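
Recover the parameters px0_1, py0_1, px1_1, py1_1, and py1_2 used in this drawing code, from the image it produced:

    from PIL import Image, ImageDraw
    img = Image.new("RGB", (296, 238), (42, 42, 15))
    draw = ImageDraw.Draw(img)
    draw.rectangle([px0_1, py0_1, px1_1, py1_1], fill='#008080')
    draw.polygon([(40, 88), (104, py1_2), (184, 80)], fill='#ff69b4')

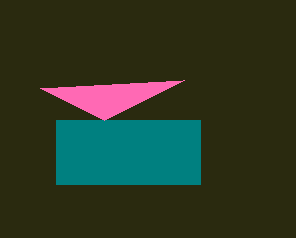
px0_1 = 56, py0_1 = 120, px1_1 = 200, py1_1 = 184, py1_2 = 120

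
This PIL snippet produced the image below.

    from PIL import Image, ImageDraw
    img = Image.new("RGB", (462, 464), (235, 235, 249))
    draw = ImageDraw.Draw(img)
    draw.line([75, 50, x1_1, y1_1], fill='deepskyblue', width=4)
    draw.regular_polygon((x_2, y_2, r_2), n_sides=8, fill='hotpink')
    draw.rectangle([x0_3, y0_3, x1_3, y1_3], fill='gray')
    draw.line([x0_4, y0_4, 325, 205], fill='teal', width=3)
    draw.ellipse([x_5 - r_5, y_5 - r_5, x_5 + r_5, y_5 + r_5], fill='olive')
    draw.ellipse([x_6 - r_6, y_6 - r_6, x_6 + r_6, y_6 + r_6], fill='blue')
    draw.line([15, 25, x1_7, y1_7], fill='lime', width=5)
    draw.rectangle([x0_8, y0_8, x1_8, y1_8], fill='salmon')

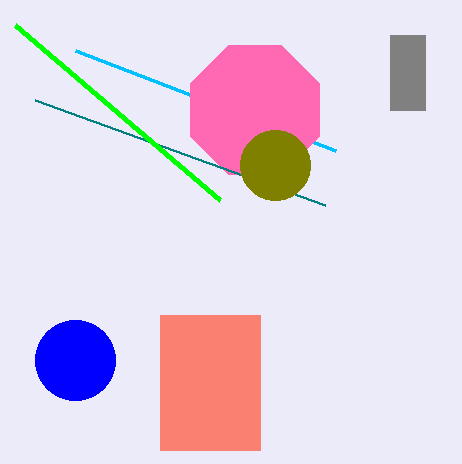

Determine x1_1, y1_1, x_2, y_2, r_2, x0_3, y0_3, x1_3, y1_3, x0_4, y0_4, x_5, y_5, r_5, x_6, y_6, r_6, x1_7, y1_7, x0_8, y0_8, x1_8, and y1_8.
x1_1 = 335, y1_1 = 150, x_2 = 255, y_2 = 110, r_2 = 70, x0_3 = 390, y0_3 = 35, x1_3 = 425, y1_3 = 110, x0_4 = 35, y0_4 = 100, x_5 = 275, y_5 = 165, r_5 = 35, x_6 = 75, y_6 = 360, r_6 = 40, x1_7 = 220, y1_7 = 200, x0_8 = 160, y0_8 = 315, x1_8 = 260, y1_8 = 450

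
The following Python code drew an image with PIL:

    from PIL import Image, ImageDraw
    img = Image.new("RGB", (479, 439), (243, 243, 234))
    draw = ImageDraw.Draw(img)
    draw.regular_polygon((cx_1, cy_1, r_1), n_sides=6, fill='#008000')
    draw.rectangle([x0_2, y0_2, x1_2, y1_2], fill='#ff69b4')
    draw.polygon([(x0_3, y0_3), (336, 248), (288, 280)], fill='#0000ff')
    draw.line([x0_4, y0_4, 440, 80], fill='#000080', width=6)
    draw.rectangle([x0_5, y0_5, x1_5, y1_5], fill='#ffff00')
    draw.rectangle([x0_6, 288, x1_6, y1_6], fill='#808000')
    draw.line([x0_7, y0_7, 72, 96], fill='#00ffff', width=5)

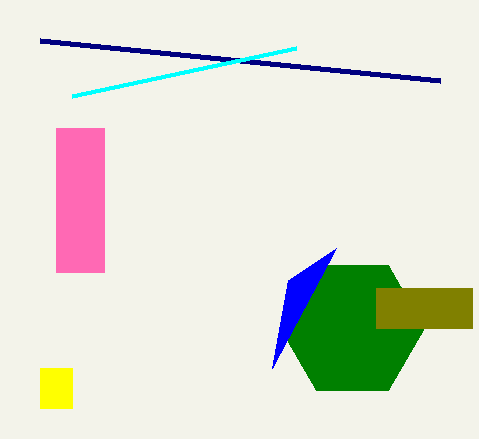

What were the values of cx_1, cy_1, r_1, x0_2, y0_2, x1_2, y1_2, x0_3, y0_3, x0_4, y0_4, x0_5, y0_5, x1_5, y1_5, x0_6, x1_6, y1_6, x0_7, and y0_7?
cx_1 = 352
cy_1 = 328
r_1 = 72
x0_2 = 56
y0_2 = 128
x1_2 = 104
y1_2 = 272
x0_3 = 272
y0_3 = 368
x0_4 = 40
y0_4 = 40
x0_5 = 40
y0_5 = 368
x1_5 = 72
y1_5 = 408
x0_6 = 376
x1_6 = 472
y1_6 = 328
x0_7 = 296
y0_7 = 48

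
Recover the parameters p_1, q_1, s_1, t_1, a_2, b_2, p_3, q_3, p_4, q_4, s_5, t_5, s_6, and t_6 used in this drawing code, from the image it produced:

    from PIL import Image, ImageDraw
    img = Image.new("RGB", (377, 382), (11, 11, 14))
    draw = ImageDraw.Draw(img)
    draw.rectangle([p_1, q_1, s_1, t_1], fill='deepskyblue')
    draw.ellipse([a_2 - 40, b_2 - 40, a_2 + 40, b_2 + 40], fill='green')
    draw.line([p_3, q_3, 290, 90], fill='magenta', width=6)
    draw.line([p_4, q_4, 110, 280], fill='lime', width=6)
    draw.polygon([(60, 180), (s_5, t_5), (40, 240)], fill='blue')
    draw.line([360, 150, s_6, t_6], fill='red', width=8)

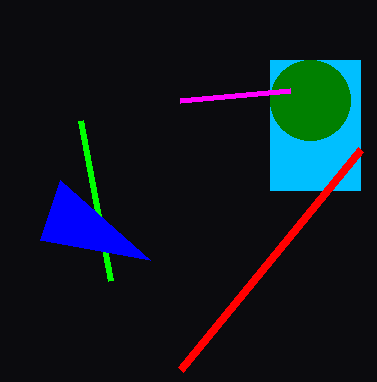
p_1 = 270
q_1 = 60
s_1 = 360
t_1 = 190
a_2 = 310
b_2 = 100
p_3 = 180
q_3 = 100
p_4 = 80
q_4 = 120
s_5 = 150
t_5 = 260
s_6 = 180
t_6 = 370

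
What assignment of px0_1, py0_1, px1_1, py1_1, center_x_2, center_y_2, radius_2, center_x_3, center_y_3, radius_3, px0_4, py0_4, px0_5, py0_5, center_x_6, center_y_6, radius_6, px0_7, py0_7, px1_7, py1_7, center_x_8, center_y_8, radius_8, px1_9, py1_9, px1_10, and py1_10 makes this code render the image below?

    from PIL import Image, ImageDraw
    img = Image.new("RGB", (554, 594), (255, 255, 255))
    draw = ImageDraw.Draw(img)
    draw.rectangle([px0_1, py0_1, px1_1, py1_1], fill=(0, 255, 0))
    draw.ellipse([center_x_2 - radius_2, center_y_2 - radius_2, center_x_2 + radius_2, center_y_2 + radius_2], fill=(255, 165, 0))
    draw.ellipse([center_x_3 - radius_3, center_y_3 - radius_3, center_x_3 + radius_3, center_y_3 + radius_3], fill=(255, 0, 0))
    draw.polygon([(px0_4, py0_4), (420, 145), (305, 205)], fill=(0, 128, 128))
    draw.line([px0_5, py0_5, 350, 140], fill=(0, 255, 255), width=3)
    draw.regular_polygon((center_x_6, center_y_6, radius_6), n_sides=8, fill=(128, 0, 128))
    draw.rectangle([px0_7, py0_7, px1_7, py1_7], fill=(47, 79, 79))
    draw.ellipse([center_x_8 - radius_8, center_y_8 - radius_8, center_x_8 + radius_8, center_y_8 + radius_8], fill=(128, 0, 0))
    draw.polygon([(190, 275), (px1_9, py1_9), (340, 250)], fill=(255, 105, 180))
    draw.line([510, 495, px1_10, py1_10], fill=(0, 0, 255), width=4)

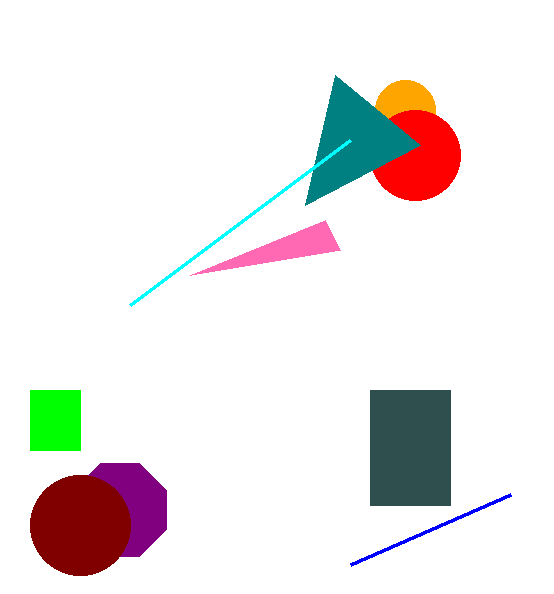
px0_1 = 30; py0_1 = 390; px1_1 = 80; py1_1 = 450; center_x_2 = 405; center_y_2 = 110; radius_2 = 30; center_x_3 = 415; center_y_3 = 155; radius_3 = 45; px0_4 = 335; py0_4 = 75; px0_5 = 130; py0_5 = 305; center_x_6 = 120; center_y_6 = 510; radius_6 = 50; px0_7 = 370; py0_7 = 390; px1_7 = 450; py1_7 = 505; center_x_8 = 80; center_y_8 = 525; radius_8 = 50; px1_9 = 325; py1_9 = 220; px1_10 = 350; py1_10 = 565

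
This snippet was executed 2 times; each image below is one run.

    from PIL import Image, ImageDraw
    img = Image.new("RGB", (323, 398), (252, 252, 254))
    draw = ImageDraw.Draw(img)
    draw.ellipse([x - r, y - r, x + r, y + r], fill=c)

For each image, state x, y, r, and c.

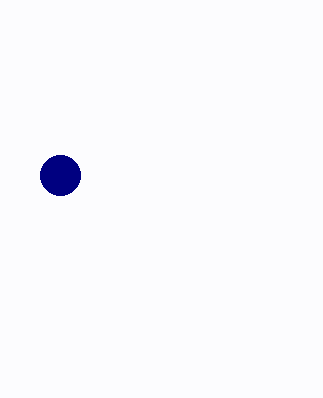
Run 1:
x = 60, y = 175, r = 20, c = 'navy'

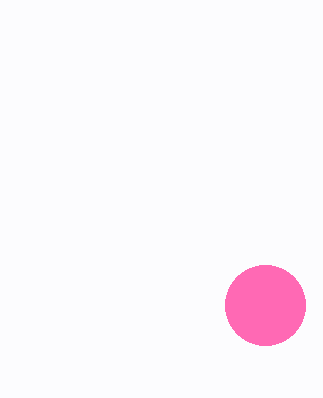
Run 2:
x = 265; y = 305; r = 40; c = 'hotpink'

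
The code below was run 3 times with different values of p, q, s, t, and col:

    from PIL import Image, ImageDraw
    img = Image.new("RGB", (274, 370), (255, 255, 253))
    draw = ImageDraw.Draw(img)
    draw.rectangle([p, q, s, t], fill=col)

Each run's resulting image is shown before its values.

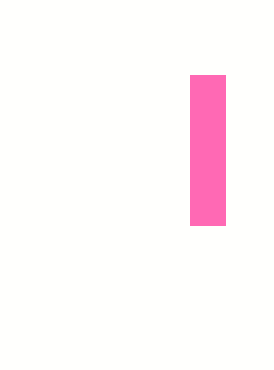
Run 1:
p = 190
q = 75
s = 225
t = 225
col = 'hotpink'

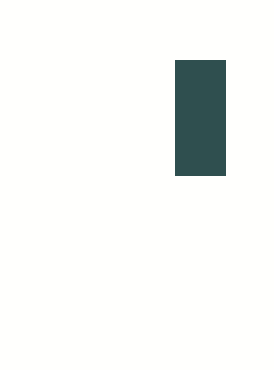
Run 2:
p = 175; q = 60; s = 225; t = 175; col = 'darkslategray'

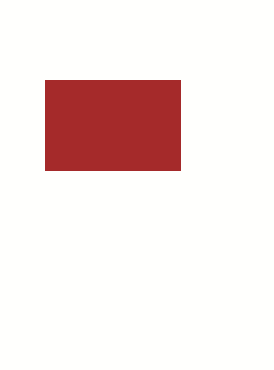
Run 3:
p = 45; q = 80; s = 180; t = 170; col = 'brown'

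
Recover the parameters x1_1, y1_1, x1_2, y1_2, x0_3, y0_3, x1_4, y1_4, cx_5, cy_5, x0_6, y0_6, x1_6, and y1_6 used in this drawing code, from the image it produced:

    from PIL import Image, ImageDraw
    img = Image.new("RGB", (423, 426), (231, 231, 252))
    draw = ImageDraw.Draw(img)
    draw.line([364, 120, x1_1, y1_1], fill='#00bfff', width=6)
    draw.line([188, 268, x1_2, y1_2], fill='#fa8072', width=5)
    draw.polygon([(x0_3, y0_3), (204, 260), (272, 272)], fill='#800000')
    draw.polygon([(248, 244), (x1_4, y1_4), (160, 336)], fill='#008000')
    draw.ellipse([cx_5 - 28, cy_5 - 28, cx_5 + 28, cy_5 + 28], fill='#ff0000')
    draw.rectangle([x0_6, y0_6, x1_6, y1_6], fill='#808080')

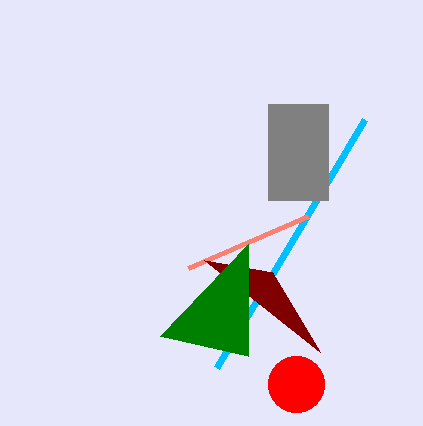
x1_1 = 216; y1_1 = 368; x1_2 = 308; y1_2 = 216; x0_3 = 320; y0_3 = 352; x1_4 = 248; y1_4 = 356; cx_5 = 296; cy_5 = 384; x0_6 = 268; y0_6 = 104; x1_6 = 328; y1_6 = 200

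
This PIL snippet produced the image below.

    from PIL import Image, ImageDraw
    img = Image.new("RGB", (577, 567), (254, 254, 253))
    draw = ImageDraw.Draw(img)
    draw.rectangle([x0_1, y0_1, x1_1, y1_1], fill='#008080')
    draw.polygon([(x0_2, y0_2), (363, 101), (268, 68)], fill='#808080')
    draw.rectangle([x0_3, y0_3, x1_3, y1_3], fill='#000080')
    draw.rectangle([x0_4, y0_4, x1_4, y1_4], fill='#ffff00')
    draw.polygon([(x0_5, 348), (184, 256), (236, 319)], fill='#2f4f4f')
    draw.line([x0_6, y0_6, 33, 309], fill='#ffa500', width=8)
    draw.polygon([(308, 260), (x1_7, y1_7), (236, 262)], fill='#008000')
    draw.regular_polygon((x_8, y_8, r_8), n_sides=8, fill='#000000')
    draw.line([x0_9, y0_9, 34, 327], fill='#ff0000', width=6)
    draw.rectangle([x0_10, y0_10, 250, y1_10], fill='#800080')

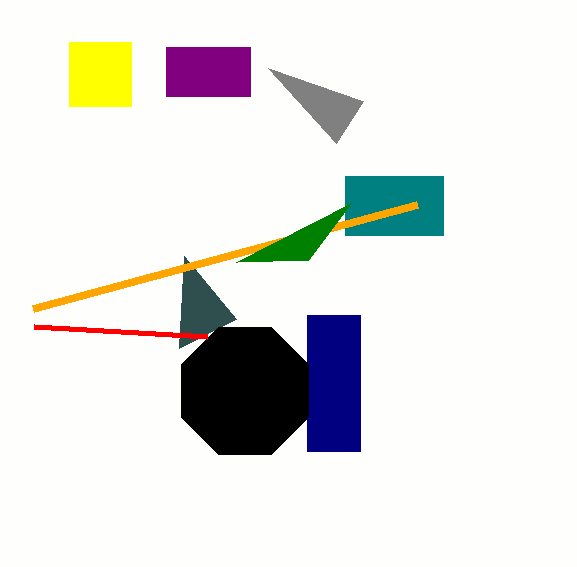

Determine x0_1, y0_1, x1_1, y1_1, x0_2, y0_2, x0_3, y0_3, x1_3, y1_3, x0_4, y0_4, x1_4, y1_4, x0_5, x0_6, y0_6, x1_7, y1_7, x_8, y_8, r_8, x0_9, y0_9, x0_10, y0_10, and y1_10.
x0_1 = 345, y0_1 = 176, x1_1 = 443, y1_1 = 235, x0_2 = 336, y0_2 = 143, x0_3 = 307, y0_3 = 315, x1_3 = 360, y1_3 = 451, x0_4 = 69, y0_4 = 42, x1_4 = 131, y1_4 = 106, x0_5 = 179, x0_6 = 417, y0_6 = 205, x1_7 = 351, y1_7 = 203, x_8 = 245, y_8 = 391, r_8 = 69, x0_9 = 207, y0_9 = 337, x0_10 = 166, y0_10 = 47, y1_10 = 96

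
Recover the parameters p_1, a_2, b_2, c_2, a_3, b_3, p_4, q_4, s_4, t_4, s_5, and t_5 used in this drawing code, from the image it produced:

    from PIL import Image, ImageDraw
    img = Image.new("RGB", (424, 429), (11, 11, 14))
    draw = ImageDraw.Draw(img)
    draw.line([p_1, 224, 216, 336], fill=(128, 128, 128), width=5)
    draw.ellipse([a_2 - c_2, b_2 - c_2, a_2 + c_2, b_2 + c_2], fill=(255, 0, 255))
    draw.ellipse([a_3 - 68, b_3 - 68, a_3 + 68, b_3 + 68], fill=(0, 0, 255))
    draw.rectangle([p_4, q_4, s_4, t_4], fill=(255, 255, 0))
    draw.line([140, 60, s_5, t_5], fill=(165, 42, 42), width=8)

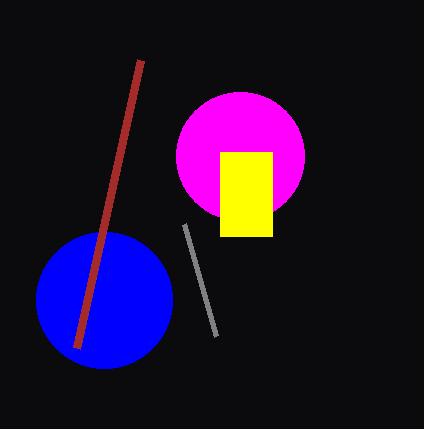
p_1 = 184, a_2 = 240, b_2 = 156, c_2 = 64, a_3 = 104, b_3 = 300, p_4 = 220, q_4 = 152, s_4 = 272, t_4 = 236, s_5 = 76, t_5 = 348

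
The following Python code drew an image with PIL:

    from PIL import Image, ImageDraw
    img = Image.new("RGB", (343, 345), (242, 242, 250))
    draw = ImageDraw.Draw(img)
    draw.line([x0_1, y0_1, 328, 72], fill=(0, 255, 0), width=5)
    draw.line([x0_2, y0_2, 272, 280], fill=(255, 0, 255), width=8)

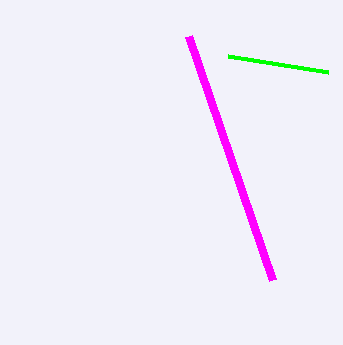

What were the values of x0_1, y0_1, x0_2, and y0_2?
x0_1 = 228
y0_1 = 56
x0_2 = 188
y0_2 = 36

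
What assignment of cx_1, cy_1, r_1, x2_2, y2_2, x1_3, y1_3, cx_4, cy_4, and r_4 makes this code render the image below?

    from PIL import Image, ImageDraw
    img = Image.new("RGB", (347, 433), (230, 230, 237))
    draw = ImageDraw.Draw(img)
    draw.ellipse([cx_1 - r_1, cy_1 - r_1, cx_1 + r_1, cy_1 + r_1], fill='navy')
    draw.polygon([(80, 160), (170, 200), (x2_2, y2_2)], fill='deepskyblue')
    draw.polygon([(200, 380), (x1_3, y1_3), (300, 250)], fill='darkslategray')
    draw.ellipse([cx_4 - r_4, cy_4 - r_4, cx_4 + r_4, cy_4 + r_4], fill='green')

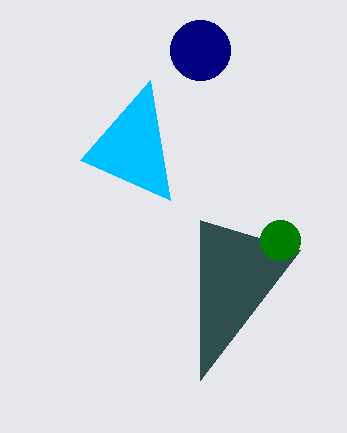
cx_1 = 200, cy_1 = 50, r_1 = 30, x2_2 = 150, y2_2 = 80, x1_3 = 200, y1_3 = 220, cx_4 = 280, cy_4 = 240, r_4 = 20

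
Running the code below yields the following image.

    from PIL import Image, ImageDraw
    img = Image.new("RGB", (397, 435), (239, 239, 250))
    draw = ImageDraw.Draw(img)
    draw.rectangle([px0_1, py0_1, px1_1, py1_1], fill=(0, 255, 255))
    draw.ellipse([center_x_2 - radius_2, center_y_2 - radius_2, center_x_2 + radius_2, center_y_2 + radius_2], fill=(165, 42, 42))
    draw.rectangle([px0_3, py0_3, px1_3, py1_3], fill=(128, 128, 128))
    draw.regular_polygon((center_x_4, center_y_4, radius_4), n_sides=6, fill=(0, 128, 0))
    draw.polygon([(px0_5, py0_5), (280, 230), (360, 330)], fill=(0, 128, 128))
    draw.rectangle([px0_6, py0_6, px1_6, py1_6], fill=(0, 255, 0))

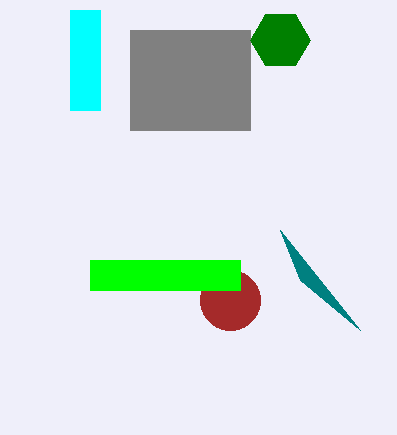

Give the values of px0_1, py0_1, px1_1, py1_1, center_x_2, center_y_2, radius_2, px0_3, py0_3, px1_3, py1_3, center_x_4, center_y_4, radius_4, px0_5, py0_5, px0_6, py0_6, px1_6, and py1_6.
px0_1 = 70; py0_1 = 10; px1_1 = 100; py1_1 = 110; center_x_2 = 230; center_y_2 = 300; radius_2 = 30; px0_3 = 130; py0_3 = 30; px1_3 = 250; py1_3 = 130; center_x_4 = 280; center_y_4 = 40; radius_4 = 30; px0_5 = 300; py0_5 = 280; px0_6 = 90; py0_6 = 260; px1_6 = 240; py1_6 = 290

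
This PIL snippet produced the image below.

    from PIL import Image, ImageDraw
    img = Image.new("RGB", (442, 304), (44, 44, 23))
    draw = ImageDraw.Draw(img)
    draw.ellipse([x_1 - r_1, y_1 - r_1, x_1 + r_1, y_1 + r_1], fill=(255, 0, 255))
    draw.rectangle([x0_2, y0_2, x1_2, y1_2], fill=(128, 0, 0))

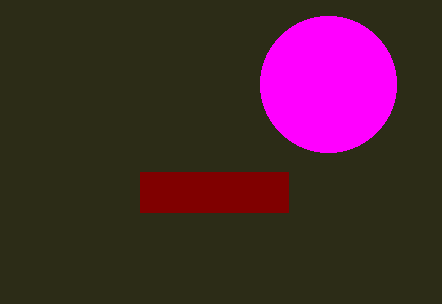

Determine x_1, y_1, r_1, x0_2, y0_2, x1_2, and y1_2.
x_1 = 328; y_1 = 84; r_1 = 68; x0_2 = 140; y0_2 = 172; x1_2 = 288; y1_2 = 212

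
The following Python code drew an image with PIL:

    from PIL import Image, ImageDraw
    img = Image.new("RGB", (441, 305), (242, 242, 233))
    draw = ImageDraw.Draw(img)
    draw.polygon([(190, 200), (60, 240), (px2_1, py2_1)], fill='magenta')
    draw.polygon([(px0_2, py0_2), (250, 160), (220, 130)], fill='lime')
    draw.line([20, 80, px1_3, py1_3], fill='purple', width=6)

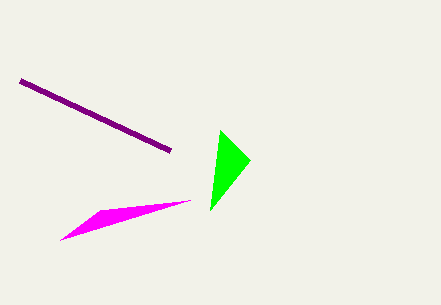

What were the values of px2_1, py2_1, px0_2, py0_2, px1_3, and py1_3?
px2_1 = 100; py2_1 = 210; px0_2 = 210; py0_2 = 210; px1_3 = 170; py1_3 = 150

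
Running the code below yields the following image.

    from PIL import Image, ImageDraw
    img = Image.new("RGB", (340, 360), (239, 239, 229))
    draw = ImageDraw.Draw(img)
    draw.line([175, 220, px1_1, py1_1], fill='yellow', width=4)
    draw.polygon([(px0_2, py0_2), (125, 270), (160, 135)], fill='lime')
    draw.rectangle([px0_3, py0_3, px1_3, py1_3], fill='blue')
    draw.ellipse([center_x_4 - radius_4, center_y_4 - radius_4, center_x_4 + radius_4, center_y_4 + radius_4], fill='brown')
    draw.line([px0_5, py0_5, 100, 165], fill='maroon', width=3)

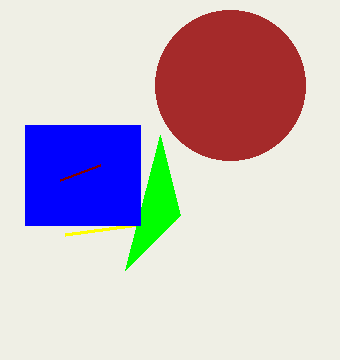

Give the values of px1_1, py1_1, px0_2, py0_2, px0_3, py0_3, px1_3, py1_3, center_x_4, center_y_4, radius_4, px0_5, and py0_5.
px1_1 = 65
py1_1 = 235
px0_2 = 180
py0_2 = 215
px0_3 = 25
py0_3 = 125
px1_3 = 140
py1_3 = 225
center_x_4 = 230
center_y_4 = 85
radius_4 = 75
px0_5 = 60
py0_5 = 180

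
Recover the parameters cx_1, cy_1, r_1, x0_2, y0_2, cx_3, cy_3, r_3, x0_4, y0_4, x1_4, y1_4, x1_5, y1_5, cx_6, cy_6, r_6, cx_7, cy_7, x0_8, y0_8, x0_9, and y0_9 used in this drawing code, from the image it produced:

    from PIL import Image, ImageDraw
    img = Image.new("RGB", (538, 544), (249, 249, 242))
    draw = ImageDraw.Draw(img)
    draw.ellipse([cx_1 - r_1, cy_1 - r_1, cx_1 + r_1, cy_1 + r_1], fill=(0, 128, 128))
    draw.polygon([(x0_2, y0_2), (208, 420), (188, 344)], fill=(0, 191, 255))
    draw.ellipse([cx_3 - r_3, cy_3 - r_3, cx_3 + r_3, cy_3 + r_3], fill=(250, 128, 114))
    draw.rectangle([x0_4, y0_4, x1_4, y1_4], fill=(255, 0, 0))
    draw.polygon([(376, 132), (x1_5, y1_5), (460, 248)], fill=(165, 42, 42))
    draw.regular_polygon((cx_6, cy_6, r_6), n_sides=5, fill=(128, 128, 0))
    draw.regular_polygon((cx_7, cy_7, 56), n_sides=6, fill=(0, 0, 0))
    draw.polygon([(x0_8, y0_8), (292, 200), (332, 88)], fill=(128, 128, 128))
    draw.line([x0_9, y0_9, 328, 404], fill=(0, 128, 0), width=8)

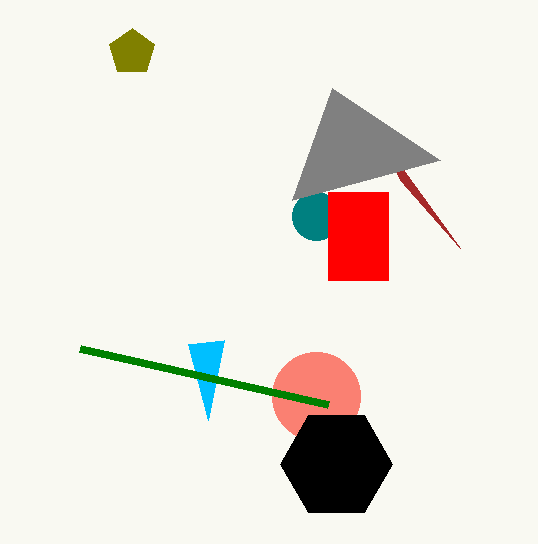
cx_1 = 316
cy_1 = 216
r_1 = 24
x0_2 = 224
y0_2 = 340
cx_3 = 316
cy_3 = 396
r_3 = 44
x0_4 = 328
y0_4 = 192
x1_4 = 388
y1_4 = 280
x1_5 = 400
y1_5 = 180
cx_6 = 132
cy_6 = 52
r_6 = 24
cx_7 = 336
cy_7 = 464
x0_8 = 440
y0_8 = 160
x0_9 = 80
y0_9 = 348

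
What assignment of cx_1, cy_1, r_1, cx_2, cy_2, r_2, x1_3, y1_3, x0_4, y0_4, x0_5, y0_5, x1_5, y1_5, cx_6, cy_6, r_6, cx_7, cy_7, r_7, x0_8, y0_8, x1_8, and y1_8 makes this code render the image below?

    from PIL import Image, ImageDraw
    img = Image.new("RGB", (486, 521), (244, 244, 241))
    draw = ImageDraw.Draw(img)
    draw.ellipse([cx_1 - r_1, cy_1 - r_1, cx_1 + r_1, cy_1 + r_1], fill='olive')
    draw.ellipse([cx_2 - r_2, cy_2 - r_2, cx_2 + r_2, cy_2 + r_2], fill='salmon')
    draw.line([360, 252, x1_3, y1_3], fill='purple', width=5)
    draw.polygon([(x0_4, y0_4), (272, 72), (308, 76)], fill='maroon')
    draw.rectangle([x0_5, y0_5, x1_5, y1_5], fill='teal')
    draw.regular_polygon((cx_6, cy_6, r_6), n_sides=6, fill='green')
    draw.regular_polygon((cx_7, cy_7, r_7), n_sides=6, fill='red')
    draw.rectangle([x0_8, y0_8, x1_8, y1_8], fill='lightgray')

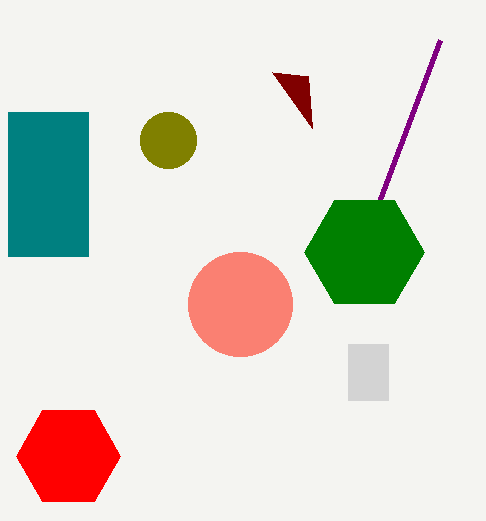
cx_1 = 168, cy_1 = 140, r_1 = 28, cx_2 = 240, cy_2 = 304, r_2 = 52, x1_3 = 440, y1_3 = 40, x0_4 = 312, y0_4 = 128, x0_5 = 8, y0_5 = 112, x1_5 = 88, y1_5 = 256, cx_6 = 364, cy_6 = 252, r_6 = 60, cx_7 = 68, cy_7 = 456, r_7 = 52, x0_8 = 348, y0_8 = 344, x1_8 = 388, y1_8 = 400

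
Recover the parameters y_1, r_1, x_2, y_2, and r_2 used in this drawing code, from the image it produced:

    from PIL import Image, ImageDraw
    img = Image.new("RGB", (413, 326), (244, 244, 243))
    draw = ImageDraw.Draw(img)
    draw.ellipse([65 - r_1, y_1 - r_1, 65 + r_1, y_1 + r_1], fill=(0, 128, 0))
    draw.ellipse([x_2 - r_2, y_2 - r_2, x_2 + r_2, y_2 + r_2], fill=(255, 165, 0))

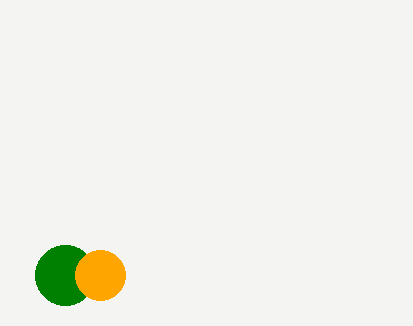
y_1 = 275
r_1 = 30
x_2 = 100
y_2 = 275
r_2 = 25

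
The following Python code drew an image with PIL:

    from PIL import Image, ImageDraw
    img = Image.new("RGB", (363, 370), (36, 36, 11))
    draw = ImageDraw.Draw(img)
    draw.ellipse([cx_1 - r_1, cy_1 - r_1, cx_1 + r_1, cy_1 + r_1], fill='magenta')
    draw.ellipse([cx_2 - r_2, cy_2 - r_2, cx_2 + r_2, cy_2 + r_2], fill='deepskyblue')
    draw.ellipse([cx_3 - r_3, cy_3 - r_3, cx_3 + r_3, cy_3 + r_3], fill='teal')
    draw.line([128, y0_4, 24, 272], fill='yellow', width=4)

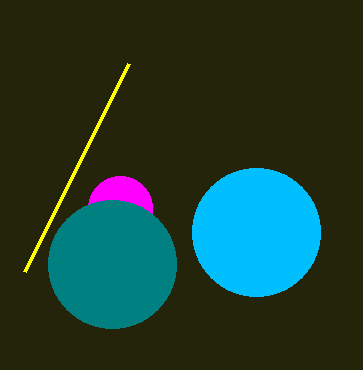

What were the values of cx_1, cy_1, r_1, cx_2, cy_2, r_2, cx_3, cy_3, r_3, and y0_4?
cx_1 = 120, cy_1 = 208, r_1 = 32, cx_2 = 256, cy_2 = 232, r_2 = 64, cx_3 = 112, cy_3 = 264, r_3 = 64, y0_4 = 64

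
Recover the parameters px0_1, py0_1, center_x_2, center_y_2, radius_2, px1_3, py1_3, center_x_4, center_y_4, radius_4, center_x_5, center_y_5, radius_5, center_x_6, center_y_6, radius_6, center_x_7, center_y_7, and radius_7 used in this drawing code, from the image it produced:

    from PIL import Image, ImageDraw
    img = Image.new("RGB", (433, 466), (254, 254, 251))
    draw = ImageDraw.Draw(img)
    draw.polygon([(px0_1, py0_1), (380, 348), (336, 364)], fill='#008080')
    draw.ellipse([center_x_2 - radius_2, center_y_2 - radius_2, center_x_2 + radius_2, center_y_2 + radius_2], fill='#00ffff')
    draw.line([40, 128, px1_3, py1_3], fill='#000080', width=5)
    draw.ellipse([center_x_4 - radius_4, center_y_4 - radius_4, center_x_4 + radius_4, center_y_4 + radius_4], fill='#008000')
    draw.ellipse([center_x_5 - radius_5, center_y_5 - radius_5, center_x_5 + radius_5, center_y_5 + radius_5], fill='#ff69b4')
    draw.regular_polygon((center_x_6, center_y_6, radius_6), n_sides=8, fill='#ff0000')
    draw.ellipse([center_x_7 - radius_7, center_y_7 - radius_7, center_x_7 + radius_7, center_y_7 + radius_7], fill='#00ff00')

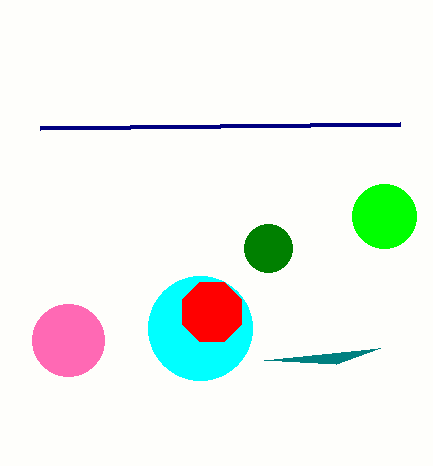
px0_1 = 264, py0_1 = 360, center_x_2 = 200, center_y_2 = 328, radius_2 = 52, px1_3 = 400, py1_3 = 124, center_x_4 = 268, center_y_4 = 248, radius_4 = 24, center_x_5 = 68, center_y_5 = 340, radius_5 = 36, center_x_6 = 212, center_y_6 = 312, radius_6 = 32, center_x_7 = 384, center_y_7 = 216, radius_7 = 32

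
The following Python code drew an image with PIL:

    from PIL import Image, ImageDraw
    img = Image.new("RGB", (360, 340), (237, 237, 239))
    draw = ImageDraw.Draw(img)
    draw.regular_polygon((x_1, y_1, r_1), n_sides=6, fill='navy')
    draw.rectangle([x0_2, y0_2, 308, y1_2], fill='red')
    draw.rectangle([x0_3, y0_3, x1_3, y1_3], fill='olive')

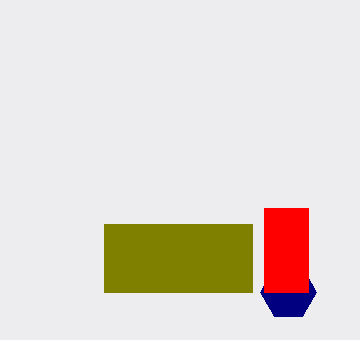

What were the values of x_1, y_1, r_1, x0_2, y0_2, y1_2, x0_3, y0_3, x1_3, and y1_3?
x_1 = 288
y_1 = 292
r_1 = 28
x0_2 = 264
y0_2 = 208
y1_2 = 292
x0_3 = 104
y0_3 = 224
x1_3 = 252
y1_3 = 292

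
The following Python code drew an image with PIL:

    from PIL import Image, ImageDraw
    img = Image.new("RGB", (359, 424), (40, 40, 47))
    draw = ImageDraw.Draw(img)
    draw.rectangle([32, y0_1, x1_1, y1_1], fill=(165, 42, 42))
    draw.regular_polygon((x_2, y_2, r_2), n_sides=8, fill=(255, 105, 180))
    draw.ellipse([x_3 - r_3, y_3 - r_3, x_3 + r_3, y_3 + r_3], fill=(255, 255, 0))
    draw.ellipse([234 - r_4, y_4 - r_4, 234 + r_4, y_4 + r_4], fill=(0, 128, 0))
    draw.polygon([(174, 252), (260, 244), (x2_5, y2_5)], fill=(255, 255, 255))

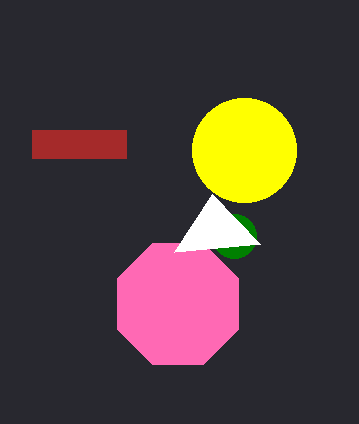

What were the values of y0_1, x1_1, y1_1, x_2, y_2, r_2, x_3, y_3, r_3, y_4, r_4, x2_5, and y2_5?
y0_1 = 130
x1_1 = 126
y1_1 = 158
x_2 = 178
y_2 = 304
r_2 = 66
x_3 = 244
y_3 = 150
r_3 = 52
y_4 = 236
r_4 = 22
x2_5 = 212
y2_5 = 194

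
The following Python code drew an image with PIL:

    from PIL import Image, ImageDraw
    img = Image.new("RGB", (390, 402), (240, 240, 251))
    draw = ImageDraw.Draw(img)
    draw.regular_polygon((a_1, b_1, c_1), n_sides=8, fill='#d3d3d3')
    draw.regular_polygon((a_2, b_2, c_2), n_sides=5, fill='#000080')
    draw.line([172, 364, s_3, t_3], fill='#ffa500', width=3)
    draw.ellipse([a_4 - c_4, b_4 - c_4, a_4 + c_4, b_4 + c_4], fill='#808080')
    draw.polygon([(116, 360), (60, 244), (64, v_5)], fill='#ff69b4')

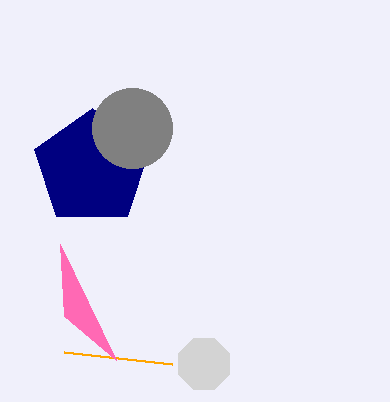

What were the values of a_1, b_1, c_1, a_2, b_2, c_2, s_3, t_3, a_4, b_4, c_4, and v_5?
a_1 = 204
b_1 = 364
c_1 = 28
a_2 = 92
b_2 = 168
c_2 = 60
s_3 = 64
t_3 = 352
a_4 = 132
b_4 = 128
c_4 = 40
v_5 = 316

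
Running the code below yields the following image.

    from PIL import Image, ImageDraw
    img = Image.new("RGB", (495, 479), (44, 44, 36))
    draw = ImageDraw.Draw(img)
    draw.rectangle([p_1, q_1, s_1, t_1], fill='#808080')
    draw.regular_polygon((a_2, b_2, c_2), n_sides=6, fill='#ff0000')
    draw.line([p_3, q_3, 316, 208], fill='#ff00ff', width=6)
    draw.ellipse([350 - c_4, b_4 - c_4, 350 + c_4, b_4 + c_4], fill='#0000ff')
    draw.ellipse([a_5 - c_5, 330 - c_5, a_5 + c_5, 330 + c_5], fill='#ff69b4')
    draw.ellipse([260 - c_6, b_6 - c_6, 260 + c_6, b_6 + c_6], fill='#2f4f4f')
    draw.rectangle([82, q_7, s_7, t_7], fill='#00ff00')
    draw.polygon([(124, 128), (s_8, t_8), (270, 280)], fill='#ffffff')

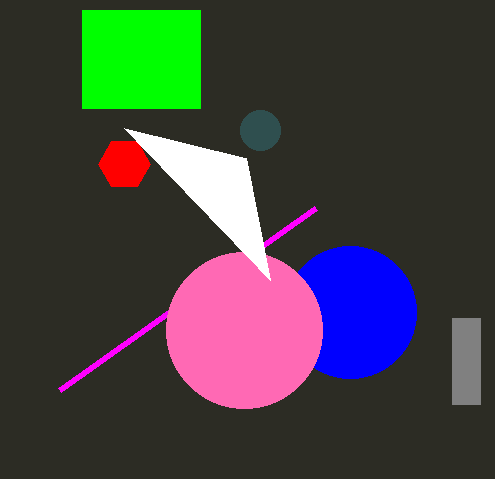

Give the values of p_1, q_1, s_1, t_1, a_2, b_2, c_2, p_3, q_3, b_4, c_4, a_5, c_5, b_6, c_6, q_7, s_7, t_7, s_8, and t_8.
p_1 = 452, q_1 = 318, s_1 = 480, t_1 = 404, a_2 = 124, b_2 = 164, c_2 = 26, p_3 = 60, q_3 = 390, b_4 = 312, c_4 = 66, a_5 = 244, c_5 = 78, b_6 = 130, c_6 = 20, q_7 = 10, s_7 = 200, t_7 = 108, s_8 = 246, t_8 = 158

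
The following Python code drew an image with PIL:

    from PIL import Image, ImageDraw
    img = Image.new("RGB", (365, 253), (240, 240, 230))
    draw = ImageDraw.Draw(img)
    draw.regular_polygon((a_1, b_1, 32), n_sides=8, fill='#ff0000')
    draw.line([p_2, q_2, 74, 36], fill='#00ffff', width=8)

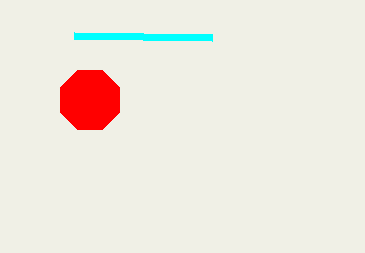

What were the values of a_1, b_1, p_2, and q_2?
a_1 = 90, b_1 = 100, p_2 = 212, q_2 = 38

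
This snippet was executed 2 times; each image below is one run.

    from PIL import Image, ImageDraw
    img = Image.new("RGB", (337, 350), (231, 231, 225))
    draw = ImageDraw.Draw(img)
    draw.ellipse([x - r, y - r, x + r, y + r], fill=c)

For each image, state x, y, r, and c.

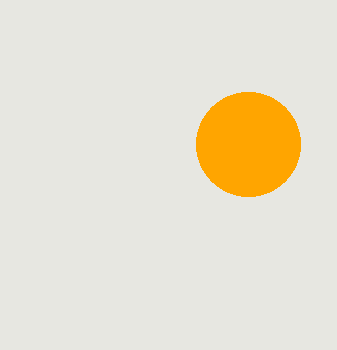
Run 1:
x = 248
y = 144
r = 52
c = 'orange'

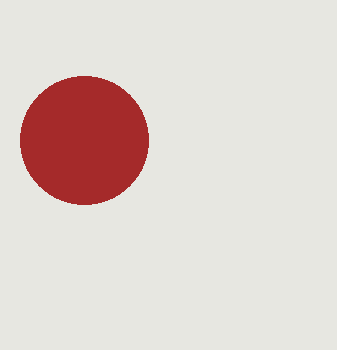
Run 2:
x = 84, y = 140, r = 64, c = 'brown'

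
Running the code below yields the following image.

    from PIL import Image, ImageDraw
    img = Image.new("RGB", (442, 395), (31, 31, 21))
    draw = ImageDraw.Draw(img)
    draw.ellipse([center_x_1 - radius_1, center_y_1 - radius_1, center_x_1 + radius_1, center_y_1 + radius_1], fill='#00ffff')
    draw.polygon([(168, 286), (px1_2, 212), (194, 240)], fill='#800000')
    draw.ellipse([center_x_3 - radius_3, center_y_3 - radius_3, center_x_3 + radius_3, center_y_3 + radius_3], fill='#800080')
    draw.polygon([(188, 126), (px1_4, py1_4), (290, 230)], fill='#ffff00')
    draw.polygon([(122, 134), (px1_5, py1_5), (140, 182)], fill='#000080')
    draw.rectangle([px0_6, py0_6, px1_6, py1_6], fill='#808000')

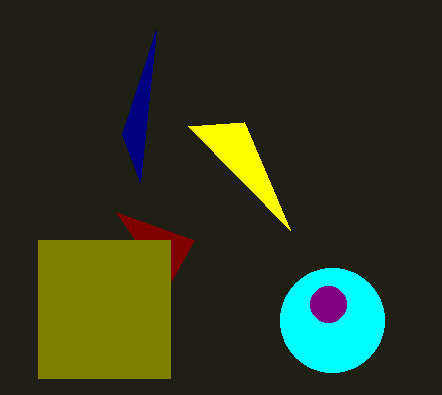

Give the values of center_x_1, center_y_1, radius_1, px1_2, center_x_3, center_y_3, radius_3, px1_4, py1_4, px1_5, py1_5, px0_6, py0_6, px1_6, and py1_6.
center_x_1 = 332; center_y_1 = 320; radius_1 = 52; px1_2 = 116; center_x_3 = 328; center_y_3 = 304; radius_3 = 18; px1_4 = 244; py1_4 = 122; px1_5 = 156; py1_5 = 30; px0_6 = 38; py0_6 = 240; px1_6 = 170; py1_6 = 378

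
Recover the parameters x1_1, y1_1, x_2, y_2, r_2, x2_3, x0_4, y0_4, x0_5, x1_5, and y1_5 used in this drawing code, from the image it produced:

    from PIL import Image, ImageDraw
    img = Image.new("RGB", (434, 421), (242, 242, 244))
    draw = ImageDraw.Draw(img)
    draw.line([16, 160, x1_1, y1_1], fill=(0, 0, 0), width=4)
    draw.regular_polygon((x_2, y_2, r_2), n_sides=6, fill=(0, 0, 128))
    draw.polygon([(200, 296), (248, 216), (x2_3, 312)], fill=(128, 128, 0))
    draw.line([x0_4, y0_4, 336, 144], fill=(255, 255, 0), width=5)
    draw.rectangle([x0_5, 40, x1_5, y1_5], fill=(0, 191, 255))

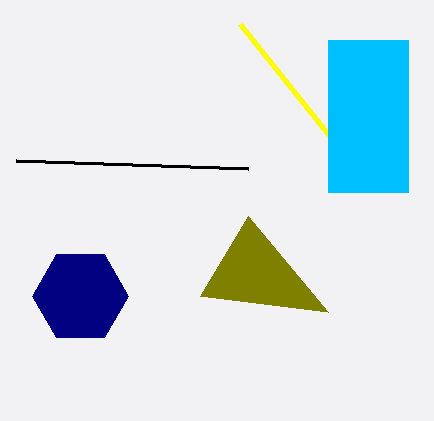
x1_1 = 248; y1_1 = 168; x_2 = 80; y_2 = 296; r_2 = 48; x2_3 = 328; x0_4 = 240; y0_4 = 24; x0_5 = 328; x1_5 = 408; y1_5 = 192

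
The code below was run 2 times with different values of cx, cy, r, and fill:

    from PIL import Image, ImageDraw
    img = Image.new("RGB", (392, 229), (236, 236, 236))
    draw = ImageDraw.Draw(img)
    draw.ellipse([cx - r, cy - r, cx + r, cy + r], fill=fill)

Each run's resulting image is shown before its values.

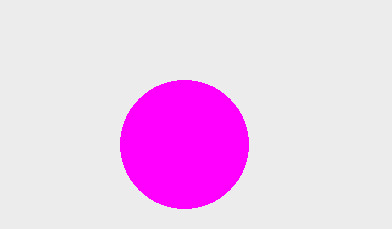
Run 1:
cx = 184
cy = 144
r = 64
fill = 'magenta'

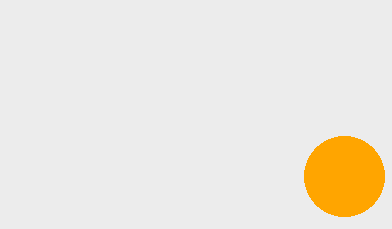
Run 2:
cx = 344; cy = 176; r = 40; fill = 'orange'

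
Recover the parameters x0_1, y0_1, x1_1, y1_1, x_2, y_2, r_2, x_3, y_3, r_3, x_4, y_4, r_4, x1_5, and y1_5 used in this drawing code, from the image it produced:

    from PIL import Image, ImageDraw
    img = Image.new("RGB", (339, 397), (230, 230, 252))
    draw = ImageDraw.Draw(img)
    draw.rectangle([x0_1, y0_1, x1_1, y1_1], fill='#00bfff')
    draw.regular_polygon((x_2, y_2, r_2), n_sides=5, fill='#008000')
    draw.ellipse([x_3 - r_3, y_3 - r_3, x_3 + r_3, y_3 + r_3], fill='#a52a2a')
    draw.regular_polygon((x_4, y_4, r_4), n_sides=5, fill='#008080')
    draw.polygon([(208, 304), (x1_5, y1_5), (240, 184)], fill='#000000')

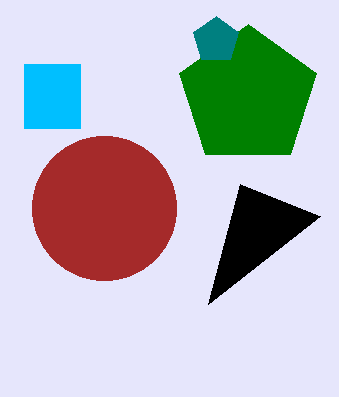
x0_1 = 24; y0_1 = 64; x1_1 = 80; y1_1 = 128; x_2 = 248; y_2 = 96; r_2 = 72; x_3 = 104; y_3 = 208; r_3 = 72; x_4 = 216; y_4 = 40; r_4 = 24; x1_5 = 320; y1_5 = 216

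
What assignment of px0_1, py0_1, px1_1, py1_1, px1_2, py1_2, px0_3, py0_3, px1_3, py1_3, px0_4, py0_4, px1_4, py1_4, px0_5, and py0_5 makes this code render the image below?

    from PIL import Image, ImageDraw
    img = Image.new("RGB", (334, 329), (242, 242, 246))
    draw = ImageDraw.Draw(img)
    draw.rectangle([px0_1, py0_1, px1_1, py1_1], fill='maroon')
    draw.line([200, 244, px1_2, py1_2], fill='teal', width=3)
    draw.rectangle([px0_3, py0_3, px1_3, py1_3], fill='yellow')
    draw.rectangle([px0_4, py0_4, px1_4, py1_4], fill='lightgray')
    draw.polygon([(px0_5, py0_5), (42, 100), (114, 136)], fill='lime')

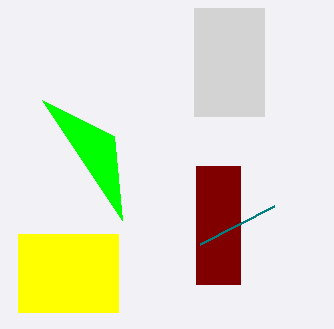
px0_1 = 196
py0_1 = 166
px1_1 = 240
py1_1 = 284
px1_2 = 274
py1_2 = 206
px0_3 = 18
py0_3 = 234
px1_3 = 118
py1_3 = 312
px0_4 = 194
py0_4 = 8
px1_4 = 264
py1_4 = 116
px0_5 = 122
py0_5 = 220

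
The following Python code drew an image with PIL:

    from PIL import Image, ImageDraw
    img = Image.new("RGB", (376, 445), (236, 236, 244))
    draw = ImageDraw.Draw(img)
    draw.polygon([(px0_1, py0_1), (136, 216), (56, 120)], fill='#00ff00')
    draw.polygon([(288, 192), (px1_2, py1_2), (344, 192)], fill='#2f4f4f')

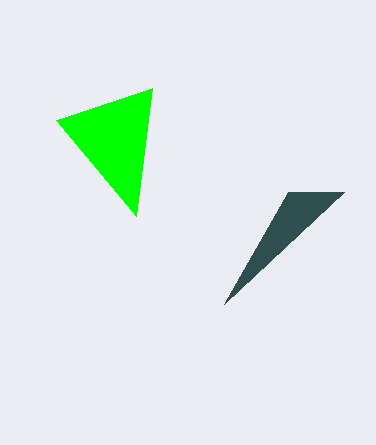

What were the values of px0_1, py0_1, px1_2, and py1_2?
px0_1 = 152; py0_1 = 88; px1_2 = 224; py1_2 = 304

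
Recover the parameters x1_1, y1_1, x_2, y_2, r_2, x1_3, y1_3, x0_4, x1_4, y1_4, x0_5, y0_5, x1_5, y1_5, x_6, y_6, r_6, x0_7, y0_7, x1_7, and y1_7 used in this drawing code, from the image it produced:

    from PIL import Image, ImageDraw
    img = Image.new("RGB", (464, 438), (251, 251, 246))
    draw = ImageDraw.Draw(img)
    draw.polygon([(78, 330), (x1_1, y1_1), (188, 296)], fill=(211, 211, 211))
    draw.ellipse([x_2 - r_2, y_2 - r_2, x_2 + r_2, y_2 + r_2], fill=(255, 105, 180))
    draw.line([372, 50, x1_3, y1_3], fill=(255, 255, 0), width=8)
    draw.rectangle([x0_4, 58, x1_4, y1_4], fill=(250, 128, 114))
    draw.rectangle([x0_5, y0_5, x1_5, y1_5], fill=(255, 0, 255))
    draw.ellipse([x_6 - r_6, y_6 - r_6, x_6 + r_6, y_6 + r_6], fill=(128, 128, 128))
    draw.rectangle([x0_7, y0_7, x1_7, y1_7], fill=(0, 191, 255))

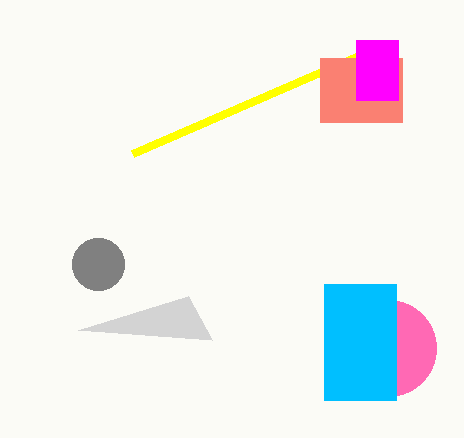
x1_1 = 212, y1_1 = 340, x_2 = 388, y_2 = 348, r_2 = 48, x1_3 = 132, y1_3 = 154, x0_4 = 320, x1_4 = 402, y1_4 = 122, x0_5 = 356, y0_5 = 40, x1_5 = 398, y1_5 = 100, x_6 = 98, y_6 = 264, r_6 = 26, x0_7 = 324, y0_7 = 284, x1_7 = 396, y1_7 = 400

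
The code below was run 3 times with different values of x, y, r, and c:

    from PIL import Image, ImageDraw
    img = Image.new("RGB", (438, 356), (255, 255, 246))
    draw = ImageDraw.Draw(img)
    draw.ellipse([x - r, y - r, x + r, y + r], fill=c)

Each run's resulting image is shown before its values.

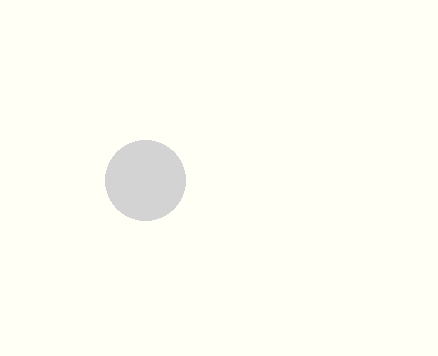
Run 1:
x = 145; y = 180; r = 40; c = 'lightgray'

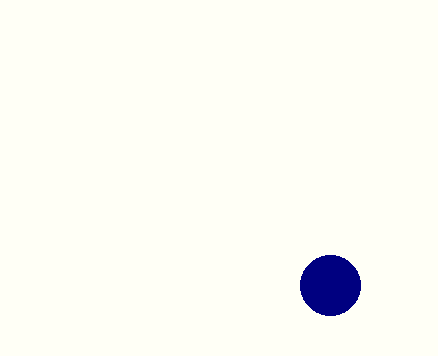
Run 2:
x = 330; y = 285; r = 30; c = 'navy'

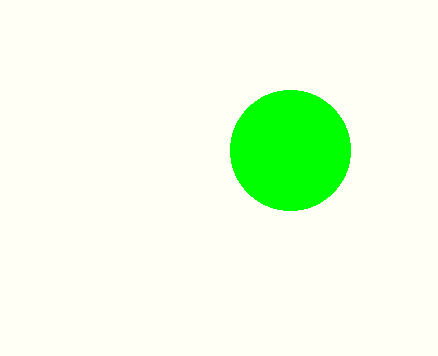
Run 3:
x = 290; y = 150; r = 60; c = 'lime'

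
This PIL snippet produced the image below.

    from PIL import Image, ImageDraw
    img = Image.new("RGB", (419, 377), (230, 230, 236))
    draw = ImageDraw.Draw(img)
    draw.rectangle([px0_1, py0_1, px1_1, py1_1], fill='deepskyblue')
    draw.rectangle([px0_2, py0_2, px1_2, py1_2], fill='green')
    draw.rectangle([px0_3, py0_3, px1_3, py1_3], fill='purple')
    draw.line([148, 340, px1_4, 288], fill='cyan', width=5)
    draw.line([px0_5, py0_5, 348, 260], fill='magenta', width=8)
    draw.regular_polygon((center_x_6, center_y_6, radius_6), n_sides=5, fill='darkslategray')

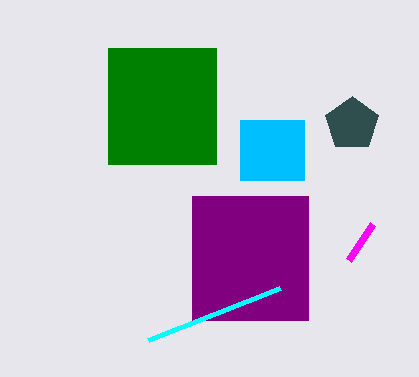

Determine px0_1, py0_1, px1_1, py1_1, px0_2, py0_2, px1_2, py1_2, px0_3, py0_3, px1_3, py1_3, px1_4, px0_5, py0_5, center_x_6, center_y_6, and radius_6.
px0_1 = 240, py0_1 = 120, px1_1 = 304, py1_1 = 180, px0_2 = 108, py0_2 = 48, px1_2 = 216, py1_2 = 164, px0_3 = 192, py0_3 = 196, px1_3 = 308, py1_3 = 320, px1_4 = 280, px0_5 = 372, py0_5 = 224, center_x_6 = 352, center_y_6 = 124, radius_6 = 28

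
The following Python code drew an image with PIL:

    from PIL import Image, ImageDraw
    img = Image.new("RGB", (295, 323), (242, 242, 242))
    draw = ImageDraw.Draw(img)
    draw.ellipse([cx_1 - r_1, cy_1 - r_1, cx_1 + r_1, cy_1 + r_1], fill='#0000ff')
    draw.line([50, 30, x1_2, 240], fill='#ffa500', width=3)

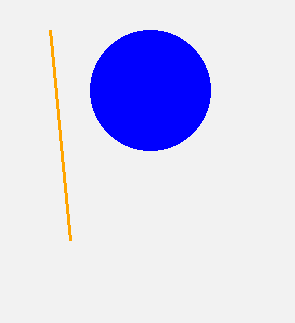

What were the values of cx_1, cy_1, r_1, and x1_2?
cx_1 = 150; cy_1 = 90; r_1 = 60; x1_2 = 70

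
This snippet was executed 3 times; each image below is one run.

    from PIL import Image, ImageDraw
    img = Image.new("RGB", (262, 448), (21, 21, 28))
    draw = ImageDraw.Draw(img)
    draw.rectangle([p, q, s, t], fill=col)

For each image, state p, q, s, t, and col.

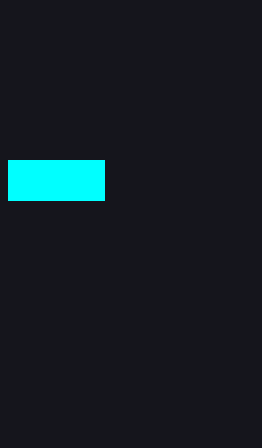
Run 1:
p = 8, q = 160, s = 104, t = 200, col = 'cyan'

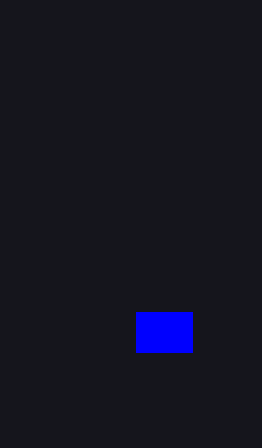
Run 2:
p = 136
q = 312
s = 192
t = 352
col = 'blue'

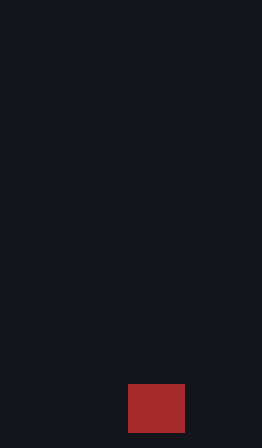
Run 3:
p = 128, q = 384, s = 184, t = 432, col = 'brown'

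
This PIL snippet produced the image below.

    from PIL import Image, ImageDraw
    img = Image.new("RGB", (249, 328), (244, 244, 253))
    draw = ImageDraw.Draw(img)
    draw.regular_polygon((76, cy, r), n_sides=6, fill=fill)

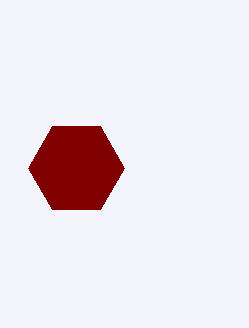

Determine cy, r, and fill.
cy = 168
r = 48
fill = 'maroon'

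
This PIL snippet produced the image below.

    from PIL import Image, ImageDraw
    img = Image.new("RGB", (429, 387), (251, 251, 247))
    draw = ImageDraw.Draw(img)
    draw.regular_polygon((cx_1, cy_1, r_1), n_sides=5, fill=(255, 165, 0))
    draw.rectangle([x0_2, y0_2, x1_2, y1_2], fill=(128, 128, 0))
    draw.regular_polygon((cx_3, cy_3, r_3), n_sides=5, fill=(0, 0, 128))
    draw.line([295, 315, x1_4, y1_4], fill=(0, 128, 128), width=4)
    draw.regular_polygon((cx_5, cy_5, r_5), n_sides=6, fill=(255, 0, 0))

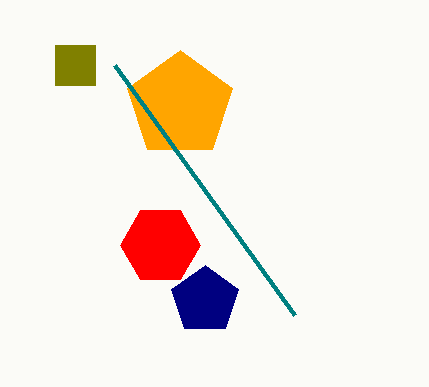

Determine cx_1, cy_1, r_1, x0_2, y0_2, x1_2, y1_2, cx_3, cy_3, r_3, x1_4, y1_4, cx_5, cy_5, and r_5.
cx_1 = 180, cy_1 = 105, r_1 = 55, x0_2 = 55, y0_2 = 45, x1_2 = 95, y1_2 = 85, cx_3 = 205, cy_3 = 300, r_3 = 35, x1_4 = 115, y1_4 = 65, cx_5 = 160, cy_5 = 245, r_5 = 40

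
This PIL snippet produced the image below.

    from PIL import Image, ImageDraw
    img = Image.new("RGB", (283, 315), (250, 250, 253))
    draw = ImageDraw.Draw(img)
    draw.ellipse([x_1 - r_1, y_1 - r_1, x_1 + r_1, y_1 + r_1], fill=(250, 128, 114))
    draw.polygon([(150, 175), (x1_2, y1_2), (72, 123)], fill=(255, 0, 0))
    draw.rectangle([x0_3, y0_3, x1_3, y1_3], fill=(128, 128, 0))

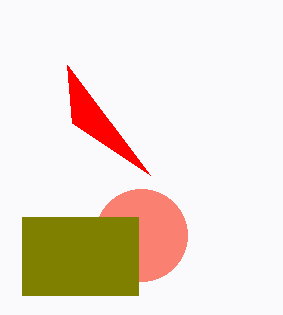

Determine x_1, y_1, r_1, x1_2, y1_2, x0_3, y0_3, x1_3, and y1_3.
x_1 = 141, y_1 = 235, r_1 = 46, x1_2 = 67, y1_2 = 65, x0_3 = 22, y0_3 = 217, x1_3 = 138, y1_3 = 295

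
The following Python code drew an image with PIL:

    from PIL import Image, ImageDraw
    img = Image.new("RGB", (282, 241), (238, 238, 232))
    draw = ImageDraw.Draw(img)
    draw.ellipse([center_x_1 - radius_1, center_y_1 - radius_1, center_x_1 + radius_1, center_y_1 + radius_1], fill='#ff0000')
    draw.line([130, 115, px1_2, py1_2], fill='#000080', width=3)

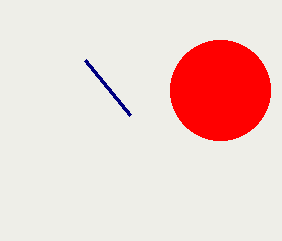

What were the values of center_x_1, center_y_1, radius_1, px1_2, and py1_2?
center_x_1 = 220, center_y_1 = 90, radius_1 = 50, px1_2 = 85, py1_2 = 60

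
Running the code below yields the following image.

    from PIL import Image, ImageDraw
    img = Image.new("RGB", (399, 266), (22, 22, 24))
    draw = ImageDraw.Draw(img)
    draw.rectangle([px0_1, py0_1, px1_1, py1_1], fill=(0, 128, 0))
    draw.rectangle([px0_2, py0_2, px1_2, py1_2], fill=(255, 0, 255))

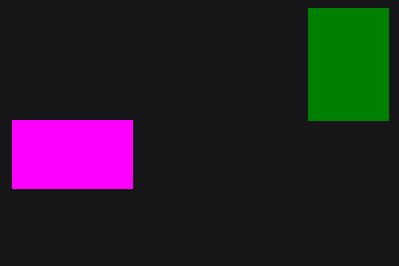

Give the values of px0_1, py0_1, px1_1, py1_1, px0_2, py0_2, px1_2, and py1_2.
px0_1 = 308
py0_1 = 8
px1_1 = 388
py1_1 = 120
px0_2 = 12
py0_2 = 120
px1_2 = 132
py1_2 = 188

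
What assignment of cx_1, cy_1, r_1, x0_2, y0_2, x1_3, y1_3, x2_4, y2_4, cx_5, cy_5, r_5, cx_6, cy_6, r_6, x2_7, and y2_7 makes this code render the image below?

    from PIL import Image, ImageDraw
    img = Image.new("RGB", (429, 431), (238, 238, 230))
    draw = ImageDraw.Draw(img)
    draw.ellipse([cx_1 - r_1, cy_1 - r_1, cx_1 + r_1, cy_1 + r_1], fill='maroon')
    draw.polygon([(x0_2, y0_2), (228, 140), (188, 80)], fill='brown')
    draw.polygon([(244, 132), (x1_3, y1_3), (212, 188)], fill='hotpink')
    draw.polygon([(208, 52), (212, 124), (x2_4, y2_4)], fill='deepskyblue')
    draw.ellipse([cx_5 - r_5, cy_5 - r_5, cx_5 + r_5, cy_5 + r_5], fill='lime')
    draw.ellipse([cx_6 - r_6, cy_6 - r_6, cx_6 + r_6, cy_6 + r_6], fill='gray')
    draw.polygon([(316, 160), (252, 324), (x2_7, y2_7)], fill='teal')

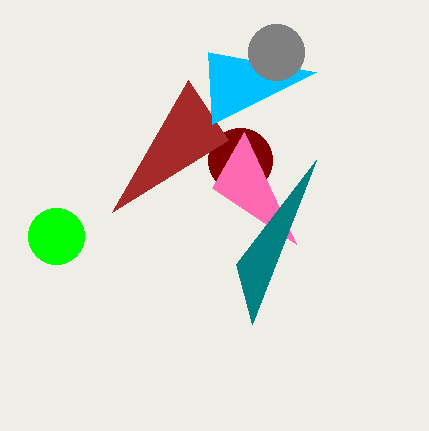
cx_1 = 240; cy_1 = 160; r_1 = 32; x0_2 = 112; y0_2 = 212; x1_3 = 296; y1_3 = 244; x2_4 = 316; y2_4 = 72; cx_5 = 56; cy_5 = 236; r_5 = 28; cx_6 = 276; cy_6 = 52; r_6 = 28; x2_7 = 236; y2_7 = 264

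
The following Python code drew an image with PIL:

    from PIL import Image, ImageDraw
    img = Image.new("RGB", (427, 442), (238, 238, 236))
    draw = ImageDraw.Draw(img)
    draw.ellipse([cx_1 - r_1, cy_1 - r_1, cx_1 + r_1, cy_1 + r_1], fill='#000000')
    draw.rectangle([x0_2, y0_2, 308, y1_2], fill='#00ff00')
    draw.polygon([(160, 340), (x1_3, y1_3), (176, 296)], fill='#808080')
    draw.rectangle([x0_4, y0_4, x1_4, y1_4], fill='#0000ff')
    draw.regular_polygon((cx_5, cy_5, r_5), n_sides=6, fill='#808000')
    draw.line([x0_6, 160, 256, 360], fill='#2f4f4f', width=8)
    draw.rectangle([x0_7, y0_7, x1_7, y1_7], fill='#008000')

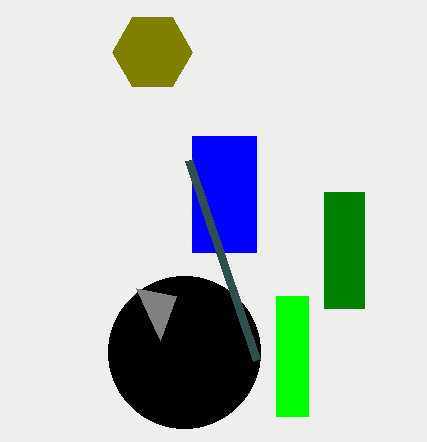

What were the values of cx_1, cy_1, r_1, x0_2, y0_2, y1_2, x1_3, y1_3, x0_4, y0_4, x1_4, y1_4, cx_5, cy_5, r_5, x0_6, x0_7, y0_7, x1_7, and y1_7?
cx_1 = 184
cy_1 = 352
r_1 = 76
x0_2 = 276
y0_2 = 296
y1_2 = 416
x1_3 = 136
y1_3 = 288
x0_4 = 192
y0_4 = 136
x1_4 = 256
y1_4 = 252
cx_5 = 152
cy_5 = 52
r_5 = 40
x0_6 = 188
x0_7 = 324
y0_7 = 192
x1_7 = 364
y1_7 = 308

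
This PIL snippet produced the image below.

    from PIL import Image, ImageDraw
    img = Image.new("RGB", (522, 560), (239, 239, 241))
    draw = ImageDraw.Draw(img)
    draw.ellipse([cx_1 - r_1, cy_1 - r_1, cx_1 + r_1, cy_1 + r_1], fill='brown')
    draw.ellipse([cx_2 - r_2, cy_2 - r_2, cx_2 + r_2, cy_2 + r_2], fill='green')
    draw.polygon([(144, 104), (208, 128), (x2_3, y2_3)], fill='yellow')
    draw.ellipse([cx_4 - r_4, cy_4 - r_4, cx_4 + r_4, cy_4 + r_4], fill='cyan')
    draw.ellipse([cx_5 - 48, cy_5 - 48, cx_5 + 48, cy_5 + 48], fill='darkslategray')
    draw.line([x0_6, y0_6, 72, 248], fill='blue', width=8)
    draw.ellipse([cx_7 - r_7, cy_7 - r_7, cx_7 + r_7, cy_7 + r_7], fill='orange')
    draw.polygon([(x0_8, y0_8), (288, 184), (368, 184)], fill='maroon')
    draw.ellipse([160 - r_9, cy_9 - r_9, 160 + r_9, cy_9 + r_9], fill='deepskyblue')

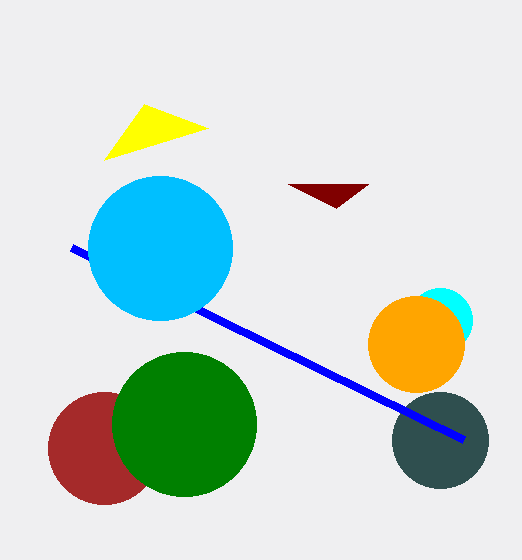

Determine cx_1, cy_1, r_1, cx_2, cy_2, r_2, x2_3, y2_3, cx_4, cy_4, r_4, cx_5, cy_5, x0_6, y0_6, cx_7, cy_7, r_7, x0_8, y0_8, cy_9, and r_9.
cx_1 = 104
cy_1 = 448
r_1 = 56
cx_2 = 184
cy_2 = 424
r_2 = 72
x2_3 = 104
y2_3 = 160
cx_4 = 440
cy_4 = 320
r_4 = 32
cx_5 = 440
cy_5 = 440
x0_6 = 464
y0_6 = 440
cx_7 = 416
cy_7 = 344
r_7 = 48
x0_8 = 336
y0_8 = 208
cy_9 = 248
r_9 = 72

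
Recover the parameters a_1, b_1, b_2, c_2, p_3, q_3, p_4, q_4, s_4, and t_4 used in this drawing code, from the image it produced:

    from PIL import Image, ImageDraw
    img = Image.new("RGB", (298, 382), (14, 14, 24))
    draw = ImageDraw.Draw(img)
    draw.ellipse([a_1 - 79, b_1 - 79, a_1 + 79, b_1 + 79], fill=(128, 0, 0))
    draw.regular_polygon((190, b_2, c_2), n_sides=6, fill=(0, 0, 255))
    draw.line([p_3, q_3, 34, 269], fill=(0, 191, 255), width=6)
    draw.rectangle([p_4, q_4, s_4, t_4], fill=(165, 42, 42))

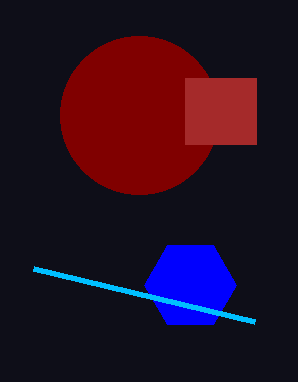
a_1 = 139, b_1 = 115, b_2 = 285, c_2 = 46, p_3 = 255, q_3 = 322, p_4 = 185, q_4 = 78, s_4 = 256, t_4 = 144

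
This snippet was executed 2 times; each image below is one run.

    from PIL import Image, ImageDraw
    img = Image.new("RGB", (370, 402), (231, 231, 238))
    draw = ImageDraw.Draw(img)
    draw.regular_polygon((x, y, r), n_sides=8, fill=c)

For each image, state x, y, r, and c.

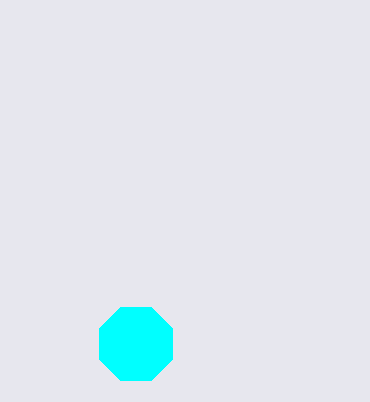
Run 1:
x = 136, y = 344, r = 40, c = 'cyan'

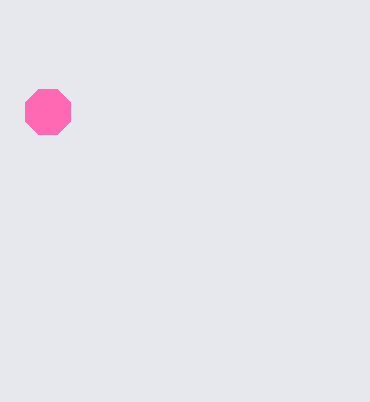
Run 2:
x = 48
y = 112
r = 24
c = 'hotpink'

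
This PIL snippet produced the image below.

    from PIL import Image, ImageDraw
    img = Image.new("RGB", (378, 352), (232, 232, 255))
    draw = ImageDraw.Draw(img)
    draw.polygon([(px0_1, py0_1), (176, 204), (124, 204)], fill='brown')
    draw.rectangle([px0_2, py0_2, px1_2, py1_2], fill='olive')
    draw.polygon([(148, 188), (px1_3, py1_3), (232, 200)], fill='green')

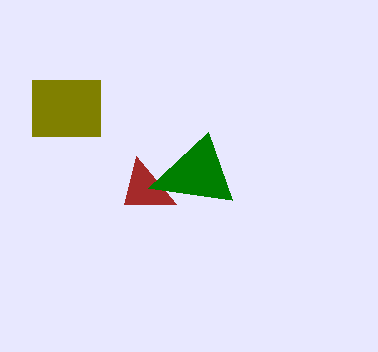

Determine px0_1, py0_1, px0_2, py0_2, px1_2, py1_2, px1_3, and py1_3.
px0_1 = 136; py0_1 = 156; px0_2 = 32; py0_2 = 80; px1_2 = 100; py1_2 = 136; px1_3 = 208; py1_3 = 132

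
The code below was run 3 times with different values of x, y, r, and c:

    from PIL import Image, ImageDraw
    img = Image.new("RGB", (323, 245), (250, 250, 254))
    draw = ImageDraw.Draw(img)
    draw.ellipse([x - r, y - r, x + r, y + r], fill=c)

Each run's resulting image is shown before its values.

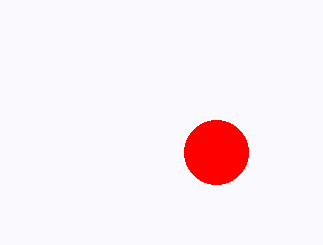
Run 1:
x = 216; y = 152; r = 32; c = 'red'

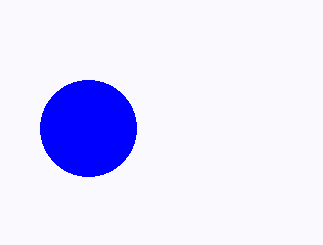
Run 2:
x = 88
y = 128
r = 48
c = 'blue'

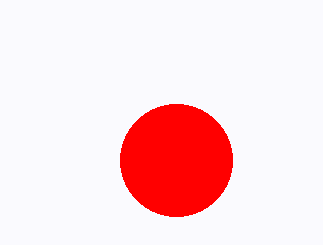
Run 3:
x = 176
y = 160
r = 56
c = 'red'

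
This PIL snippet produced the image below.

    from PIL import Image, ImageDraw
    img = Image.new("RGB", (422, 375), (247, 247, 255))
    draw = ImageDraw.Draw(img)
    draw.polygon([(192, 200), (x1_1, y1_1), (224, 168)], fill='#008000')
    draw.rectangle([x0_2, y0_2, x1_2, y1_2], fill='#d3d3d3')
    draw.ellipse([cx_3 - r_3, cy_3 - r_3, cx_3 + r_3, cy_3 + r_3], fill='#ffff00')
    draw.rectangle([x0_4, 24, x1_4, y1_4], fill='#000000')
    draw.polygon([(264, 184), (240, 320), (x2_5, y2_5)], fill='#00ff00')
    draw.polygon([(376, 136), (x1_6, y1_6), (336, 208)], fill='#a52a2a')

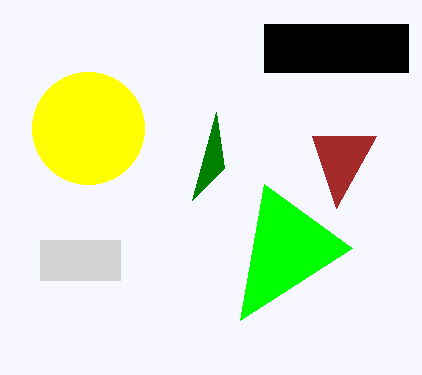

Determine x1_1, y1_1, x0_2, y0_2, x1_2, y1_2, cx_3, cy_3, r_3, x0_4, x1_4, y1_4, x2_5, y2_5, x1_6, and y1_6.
x1_1 = 216; y1_1 = 112; x0_2 = 40; y0_2 = 240; x1_2 = 120; y1_2 = 280; cx_3 = 88; cy_3 = 128; r_3 = 56; x0_4 = 264; x1_4 = 408; y1_4 = 72; x2_5 = 352; y2_5 = 248; x1_6 = 312; y1_6 = 136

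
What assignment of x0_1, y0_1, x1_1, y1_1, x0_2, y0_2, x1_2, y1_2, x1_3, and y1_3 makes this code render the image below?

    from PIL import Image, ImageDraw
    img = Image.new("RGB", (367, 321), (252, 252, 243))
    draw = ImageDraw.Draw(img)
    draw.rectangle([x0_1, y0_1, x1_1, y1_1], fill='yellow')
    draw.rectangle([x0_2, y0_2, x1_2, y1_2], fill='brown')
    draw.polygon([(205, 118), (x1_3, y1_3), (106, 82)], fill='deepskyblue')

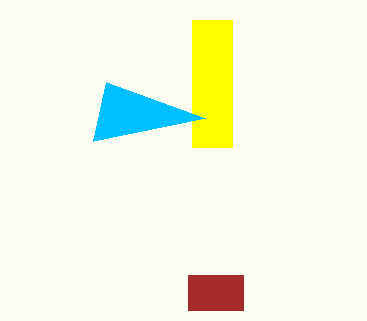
x0_1 = 192
y0_1 = 20
x1_1 = 232
y1_1 = 147
x0_2 = 188
y0_2 = 275
x1_2 = 243
y1_2 = 310
x1_3 = 93
y1_3 = 141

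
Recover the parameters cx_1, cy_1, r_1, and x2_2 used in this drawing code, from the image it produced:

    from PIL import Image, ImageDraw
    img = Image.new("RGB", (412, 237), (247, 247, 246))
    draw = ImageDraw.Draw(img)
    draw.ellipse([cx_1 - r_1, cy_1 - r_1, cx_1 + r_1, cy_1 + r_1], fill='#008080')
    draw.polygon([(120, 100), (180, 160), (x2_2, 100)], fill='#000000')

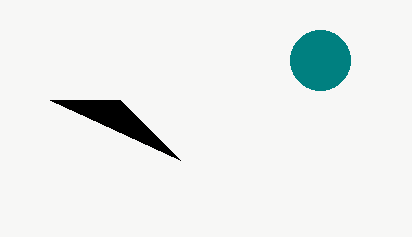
cx_1 = 320; cy_1 = 60; r_1 = 30; x2_2 = 50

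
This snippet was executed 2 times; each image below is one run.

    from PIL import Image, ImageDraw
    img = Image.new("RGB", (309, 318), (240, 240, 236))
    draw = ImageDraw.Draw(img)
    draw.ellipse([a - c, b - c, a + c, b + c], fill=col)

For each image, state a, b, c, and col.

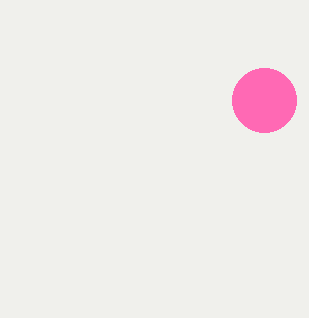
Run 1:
a = 264
b = 100
c = 32
col = 'hotpink'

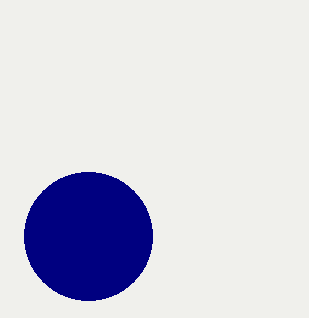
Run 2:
a = 88
b = 236
c = 64
col = 'navy'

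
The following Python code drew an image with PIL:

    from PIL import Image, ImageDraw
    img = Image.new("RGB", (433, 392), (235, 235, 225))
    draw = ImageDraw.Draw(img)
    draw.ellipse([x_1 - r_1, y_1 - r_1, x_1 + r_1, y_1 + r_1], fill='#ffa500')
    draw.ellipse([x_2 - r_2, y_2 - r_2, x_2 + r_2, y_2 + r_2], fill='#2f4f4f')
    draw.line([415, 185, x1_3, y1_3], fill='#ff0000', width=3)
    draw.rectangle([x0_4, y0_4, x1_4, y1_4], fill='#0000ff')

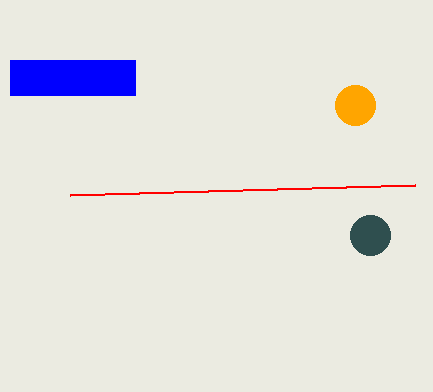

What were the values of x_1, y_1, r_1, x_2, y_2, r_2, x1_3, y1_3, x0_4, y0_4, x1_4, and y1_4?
x_1 = 355
y_1 = 105
r_1 = 20
x_2 = 370
y_2 = 235
r_2 = 20
x1_3 = 70
y1_3 = 195
x0_4 = 10
y0_4 = 60
x1_4 = 135
y1_4 = 95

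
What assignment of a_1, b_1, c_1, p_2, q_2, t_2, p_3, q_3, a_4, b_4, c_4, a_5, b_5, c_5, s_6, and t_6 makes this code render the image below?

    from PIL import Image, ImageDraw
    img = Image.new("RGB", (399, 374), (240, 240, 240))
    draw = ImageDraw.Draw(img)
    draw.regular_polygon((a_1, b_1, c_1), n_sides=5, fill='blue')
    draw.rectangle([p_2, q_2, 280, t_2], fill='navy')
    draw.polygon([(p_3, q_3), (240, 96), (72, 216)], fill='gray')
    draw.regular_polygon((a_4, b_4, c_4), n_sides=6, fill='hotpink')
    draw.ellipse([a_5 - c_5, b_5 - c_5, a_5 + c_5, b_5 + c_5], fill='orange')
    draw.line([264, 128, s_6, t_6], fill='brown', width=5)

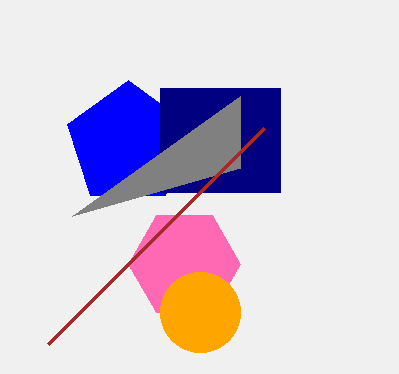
a_1 = 128
b_1 = 144
c_1 = 64
p_2 = 160
q_2 = 88
t_2 = 192
p_3 = 240
q_3 = 168
a_4 = 184
b_4 = 264
c_4 = 56
a_5 = 200
b_5 = 312
c_5 = 40
s_6 = 48
t_6 = 344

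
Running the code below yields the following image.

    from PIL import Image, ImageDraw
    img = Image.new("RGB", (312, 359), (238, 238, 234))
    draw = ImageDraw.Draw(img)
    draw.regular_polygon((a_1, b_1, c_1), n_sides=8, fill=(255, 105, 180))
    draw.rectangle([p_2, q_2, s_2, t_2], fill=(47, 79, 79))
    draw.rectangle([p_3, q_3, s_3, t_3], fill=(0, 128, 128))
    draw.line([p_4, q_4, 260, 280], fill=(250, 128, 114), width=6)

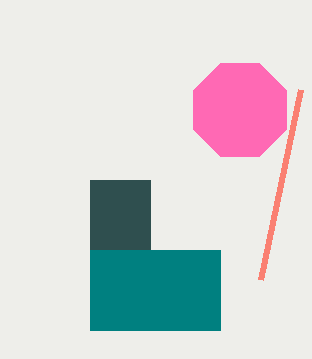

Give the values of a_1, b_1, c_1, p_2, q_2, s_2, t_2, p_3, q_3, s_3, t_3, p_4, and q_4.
a_1 = 240; b_1 = 110; c_1 = 50; p_2 = 90; q_2 = 180; s_2 = 150; t_2 = 250; p_3 = 90; q_3 = 250; s_3 = 220; t_3 = 330; p_4 = 300; q_4 = 90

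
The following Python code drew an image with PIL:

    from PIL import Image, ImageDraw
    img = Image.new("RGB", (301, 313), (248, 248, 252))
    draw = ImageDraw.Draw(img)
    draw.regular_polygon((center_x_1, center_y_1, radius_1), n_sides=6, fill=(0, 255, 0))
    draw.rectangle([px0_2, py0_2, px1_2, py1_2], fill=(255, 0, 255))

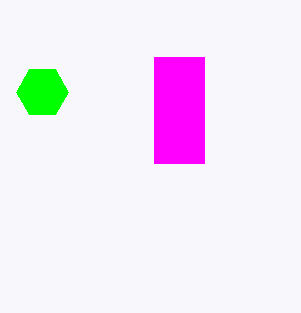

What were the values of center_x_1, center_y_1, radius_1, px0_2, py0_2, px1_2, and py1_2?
center_x_1 = 42; center_y_1 = 92; radius_1 = 26; px0_2 = 154; py0_2 = 57; px1_2 = 204; py1_2 = 163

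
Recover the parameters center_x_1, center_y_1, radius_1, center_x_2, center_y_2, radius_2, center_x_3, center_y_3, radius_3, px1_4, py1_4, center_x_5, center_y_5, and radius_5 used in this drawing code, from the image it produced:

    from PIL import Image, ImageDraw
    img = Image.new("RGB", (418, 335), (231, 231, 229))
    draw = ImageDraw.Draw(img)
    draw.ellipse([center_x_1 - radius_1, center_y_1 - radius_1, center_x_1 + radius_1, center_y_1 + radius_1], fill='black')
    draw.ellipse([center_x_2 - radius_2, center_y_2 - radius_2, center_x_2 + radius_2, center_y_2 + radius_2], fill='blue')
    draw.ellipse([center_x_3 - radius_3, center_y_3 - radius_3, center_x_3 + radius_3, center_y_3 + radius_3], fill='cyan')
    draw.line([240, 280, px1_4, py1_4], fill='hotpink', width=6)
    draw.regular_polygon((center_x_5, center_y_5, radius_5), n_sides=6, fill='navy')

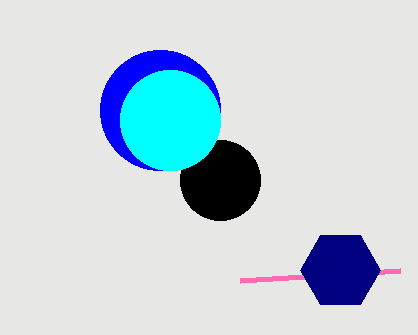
center_x_1 = 220; center_y_1 = 180; radius_1 = 40; center_x_2 = 160; center_y_2 = 110; radius_2 = 60; center_x_3 = 170; center_y_3 = 120; radius_3 = 50; px1_4 = 400; py1_4 = 270; center_x_5 = 340; center_y_5 = 270; radius_5 = 40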